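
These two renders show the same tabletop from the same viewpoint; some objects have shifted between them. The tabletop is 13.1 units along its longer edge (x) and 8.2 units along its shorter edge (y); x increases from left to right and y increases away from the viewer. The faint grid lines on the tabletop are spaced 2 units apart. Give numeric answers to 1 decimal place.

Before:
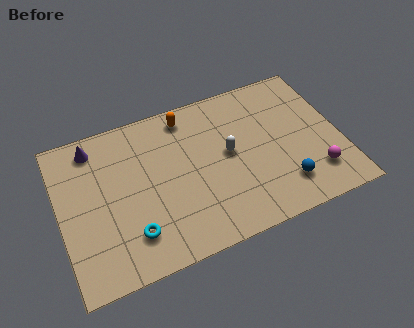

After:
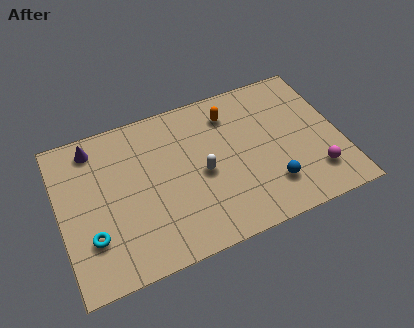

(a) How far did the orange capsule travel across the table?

2.1

The orange capsule moved from about (6.2, 7.1) to (8.2, 6.5), a distance of √(2.0² + 0.6²) ≈ 2.1.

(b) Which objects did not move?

the magenta sphere and the purple cone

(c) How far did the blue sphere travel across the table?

0.6

The blue sphere moved from about (10.2, 1.8) to (9.6, 2.0), a distance of √(0.6² + 0.2²) ≈ 0.6.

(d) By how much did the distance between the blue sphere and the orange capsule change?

-1.9

They were about 6.6 units apart before and 4.7 after — 1.9 units closer together.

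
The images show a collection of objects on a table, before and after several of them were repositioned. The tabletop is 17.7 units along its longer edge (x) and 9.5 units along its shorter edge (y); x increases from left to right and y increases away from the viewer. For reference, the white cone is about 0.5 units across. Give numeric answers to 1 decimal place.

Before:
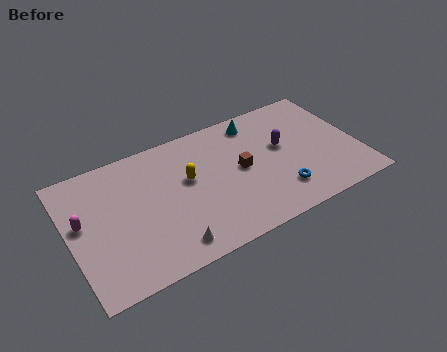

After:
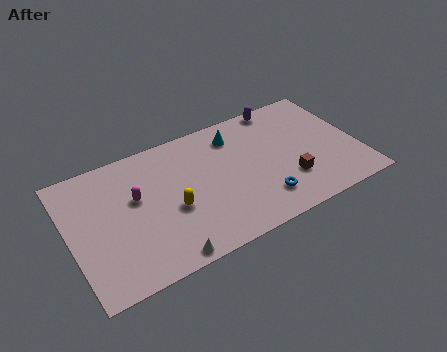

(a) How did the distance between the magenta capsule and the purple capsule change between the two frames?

-2.4

The distance was about 12.4 in the first image and 10.0 in the second, so they moved 2.4 units closer together.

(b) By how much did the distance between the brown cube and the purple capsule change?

+3.1

Before: roughly 2.8 units apart; after: 5.9. That's 3.1 units further apart.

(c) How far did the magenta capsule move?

3.3

The magenta capsule moved from about (0.8, 5.4) to (4.1, 5.7), a distance of √(3.3² + 0.3²) ≈ 3.3.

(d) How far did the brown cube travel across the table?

3.4

From (10.5, 4.9) to (13.2, 2.8), the brown cube covered √(2.7² + 2.1²) ≈ 3.4 units.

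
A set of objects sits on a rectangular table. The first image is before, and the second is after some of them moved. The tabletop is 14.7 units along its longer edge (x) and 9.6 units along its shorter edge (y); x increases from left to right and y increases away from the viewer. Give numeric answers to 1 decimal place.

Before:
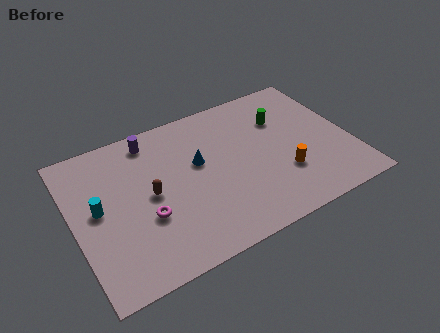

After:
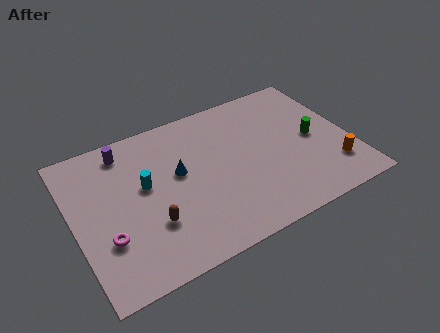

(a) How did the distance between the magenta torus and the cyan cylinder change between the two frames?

+0.5

Before: roughly 2.8 units apart; after: 3.3. That's 0.5 units further apart.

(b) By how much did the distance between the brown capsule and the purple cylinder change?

+1.7

They were about 3.5 units apart before and 5.2 after — 1.7 units further apart.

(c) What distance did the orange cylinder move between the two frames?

2.7

From (10.9, 3.0) to (13.5, 2.3), the orange cylinder covered √(2.6² + 0.7²) ≈ 2.7 units.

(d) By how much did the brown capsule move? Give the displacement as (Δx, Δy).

(-0.2, -1.8)

The brown capsule was at about (4.0, 4.8) and moved to about (3.8, 3.0).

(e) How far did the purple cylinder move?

1.4

The purple cylinder was near (4.5, 8.3) before and (3.1, 8.2) after, so it travelled √(1.4² + 0.1²) ≈ 1.4 units.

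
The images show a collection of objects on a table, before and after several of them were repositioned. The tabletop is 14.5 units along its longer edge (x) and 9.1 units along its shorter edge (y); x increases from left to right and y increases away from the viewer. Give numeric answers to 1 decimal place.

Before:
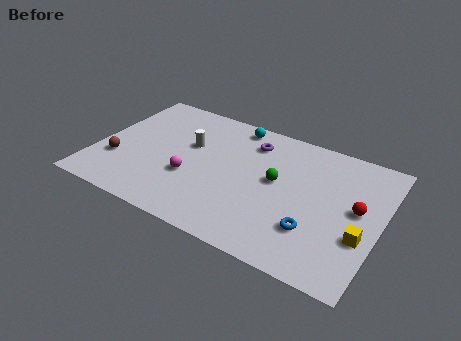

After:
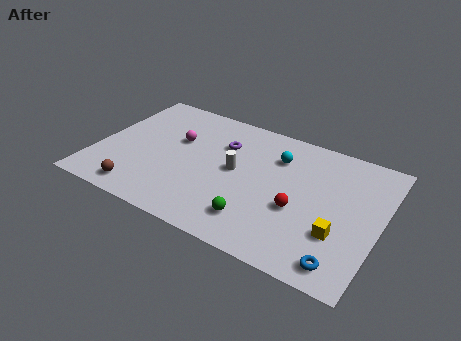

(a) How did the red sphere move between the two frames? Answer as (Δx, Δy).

(-2.8, -1.3)

The red sphere started near (13.3, 4.9) and ended near (10.5, 3.6).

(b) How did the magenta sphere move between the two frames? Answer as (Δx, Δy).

(-1.1, 2.4)

The magenta sphere started near (5.0, 3.3) and ended near (3.9, 5.7).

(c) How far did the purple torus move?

1.6

The purple torus was near (7.6, 7.2) before and (6.2, 6.4) after, so it travelled √(1.4² + 0.8²) ≈ 1.6 units.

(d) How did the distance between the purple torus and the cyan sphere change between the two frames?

+1.5

The distance was about 1.3 in the first image and 2.8 in the second, so they moved 1.5 units further apart.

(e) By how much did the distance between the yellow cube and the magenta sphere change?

+0.4

Before: roughly 8.7 units apart; after: 9.1. That's 0.4 units further apart.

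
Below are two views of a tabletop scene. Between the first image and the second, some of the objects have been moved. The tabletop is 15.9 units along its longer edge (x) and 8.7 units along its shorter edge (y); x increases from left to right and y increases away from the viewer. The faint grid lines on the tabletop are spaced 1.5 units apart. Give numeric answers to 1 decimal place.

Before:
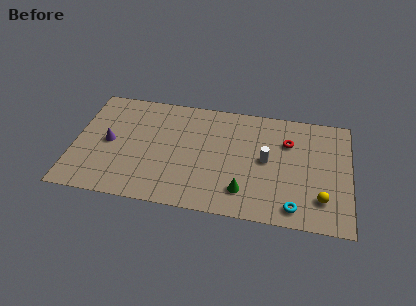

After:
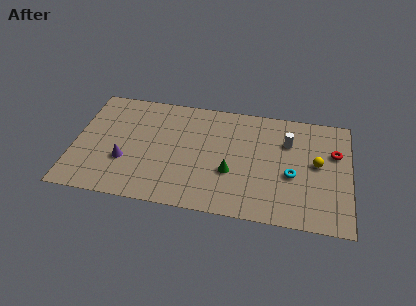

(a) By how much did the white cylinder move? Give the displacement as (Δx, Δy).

(1.2, 1.6)

From the two frames, the white cylinder sits at roughly (11.1, 4.5) before and (12.3, 6.1) after.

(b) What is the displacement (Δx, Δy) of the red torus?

(2.7, -0.4)

The red torus started near (12.3, 6.1) and ended near (15.0, 5.7).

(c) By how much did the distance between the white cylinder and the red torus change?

+0.7

They were about 2.0 units apart before and 2.7 after — 0.7 units further apart.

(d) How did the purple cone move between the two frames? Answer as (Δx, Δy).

(1.0, -1.3)

The purple cone started near (2.0, 4.3) and ended near (3.0, 3.0).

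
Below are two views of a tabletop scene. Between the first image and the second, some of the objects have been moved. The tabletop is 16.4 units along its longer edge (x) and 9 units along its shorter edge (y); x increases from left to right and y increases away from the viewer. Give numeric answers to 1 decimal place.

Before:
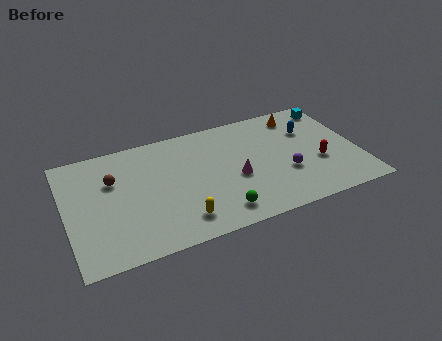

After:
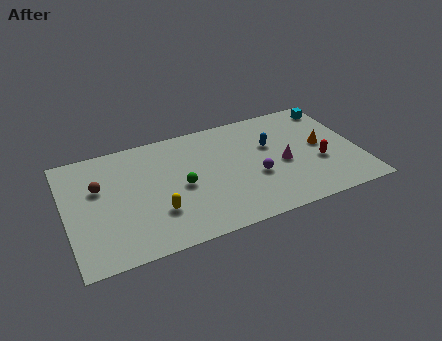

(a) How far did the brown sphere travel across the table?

0.9

The brown sphere was near (2.7, 6.0) before and (1.9, 5.7) after, so it travelled √(0.8² + 0.3²) ≈ 0.9 units.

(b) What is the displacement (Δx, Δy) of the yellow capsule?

(-1.2, 1.0)

The yellow capsule started near (6.1, 1.7) and ended near (4.9, 2.7).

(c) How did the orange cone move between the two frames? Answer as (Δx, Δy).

(0.9, -2.9)

The orange cone was at about (13.5, 7.6) and moved to about (14.4, 4.7).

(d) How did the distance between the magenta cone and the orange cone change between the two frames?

-3.2

They were about 5.6 units apart before and 2.4 after — 3.2 units closer together.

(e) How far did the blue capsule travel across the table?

2.4

From (13.9, 6.2) to (11.6, 5.7), the blue capsule covered √(2.3² + 0.5²) ≈ 2.4 units.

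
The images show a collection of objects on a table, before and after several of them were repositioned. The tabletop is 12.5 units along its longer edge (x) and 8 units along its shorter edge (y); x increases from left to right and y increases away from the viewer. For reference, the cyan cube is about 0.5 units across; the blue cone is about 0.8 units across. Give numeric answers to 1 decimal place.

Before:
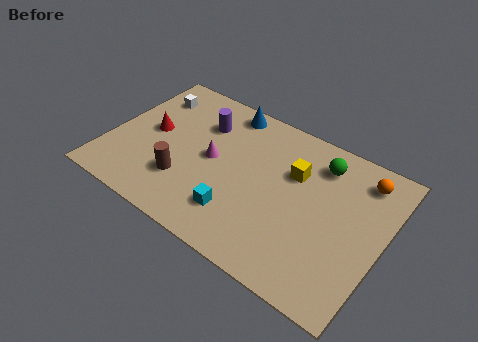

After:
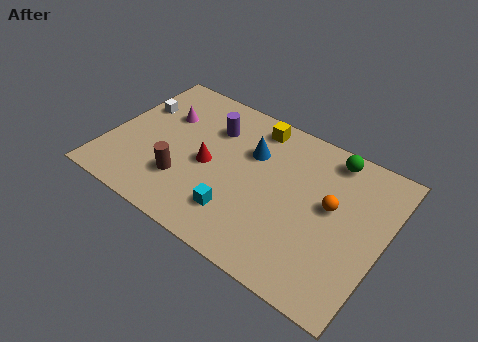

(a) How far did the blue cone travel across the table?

2.3

The blue cone moved from about (4.8, 7.1) to (6.3, 5.4), a distance of √(1.5² + 1.7²) ≈ 2.3.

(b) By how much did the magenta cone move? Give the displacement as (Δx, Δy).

(-2.5, 1.3)

The magenta cone was at about (4.7, 4.1) and moved to about (2.2, 5.4).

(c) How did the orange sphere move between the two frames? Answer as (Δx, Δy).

(-1.1, -2.1)

The orange sphere was at about (11.2, 6.6) and moved to about (10.1, 4.5).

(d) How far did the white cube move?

1.0

The white cube moved from about (1.3, 6.2) to (0.9, 5.3), a distance of √(0.4² + 0.9²) ≈ 1.0.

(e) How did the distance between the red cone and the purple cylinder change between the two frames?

-0.5

The distance was about 2.6 in the first image and 2.1 in the second, so they moved 0.5 units closer together.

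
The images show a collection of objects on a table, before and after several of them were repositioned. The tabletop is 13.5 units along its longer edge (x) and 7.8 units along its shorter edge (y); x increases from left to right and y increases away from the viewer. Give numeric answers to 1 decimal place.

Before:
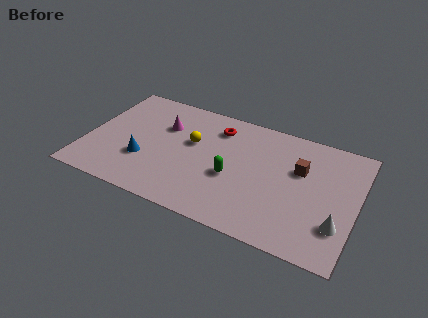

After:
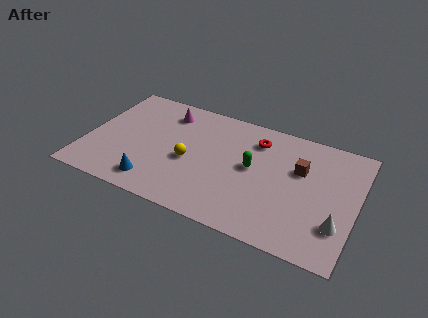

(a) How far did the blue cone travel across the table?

1.5

The blue cone was near (3.0, 2.6) before and (3.7, 1.3) after, so it travelled √(0.7² + 1.3²) ≈ 1.5 units.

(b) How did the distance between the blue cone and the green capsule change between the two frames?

+1.0

They were about 4.4 units apart before and 5.4 after — 1.0 units further apart.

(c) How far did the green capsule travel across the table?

1.3

The green capsule moved from about (7.4, 3.2) to (8.3, 4.2), a distance of √(0.9² + 1.0²) ≈ 1.3.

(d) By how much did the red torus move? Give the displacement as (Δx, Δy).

(2.0, -0.1)

The red torus was at about (6.3, 6.2) and moved to about (8.3, 6.1).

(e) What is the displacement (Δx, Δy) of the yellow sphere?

(0.0, -1.3)

From the two frames, the yellow sphere sits at roughly (5.2, 4.7) before and (5.2, 3.4) after.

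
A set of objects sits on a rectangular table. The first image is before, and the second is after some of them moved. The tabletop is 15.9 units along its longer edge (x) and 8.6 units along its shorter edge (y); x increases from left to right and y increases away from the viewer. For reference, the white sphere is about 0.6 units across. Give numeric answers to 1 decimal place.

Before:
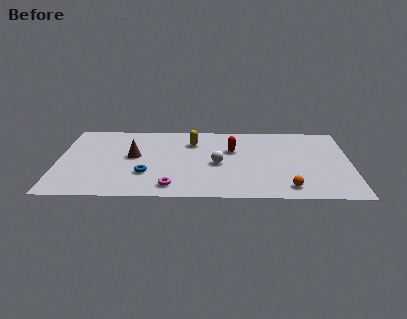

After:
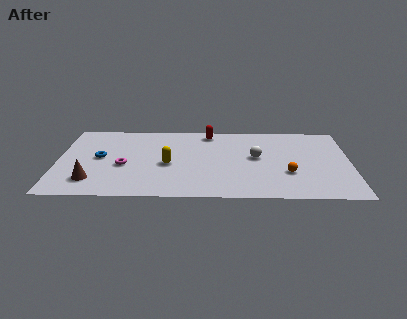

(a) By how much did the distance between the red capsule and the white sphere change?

+2.0

The distance was about 1.8 in the first image and 3.8 in the second, so they moved 2.0 units further apart.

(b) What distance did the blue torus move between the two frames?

3.1

The blue torus was near (4.8, 2.7) before and (2.3, 4.5) after, so it travelled √(2.5² + 1.8²) ≈ 3.1 units.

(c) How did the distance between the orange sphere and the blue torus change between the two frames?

+2.5

The distance was about 7.8 in the first image and 10.3 in the second, so they moved 2.5 units further apart.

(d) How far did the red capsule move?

2.4

The red capsule was near (9.5, 5.5) before and (8.2, 7.5) after, so it travelled √(1.3² + 2.0²) ≈ 2.4 units.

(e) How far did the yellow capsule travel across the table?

2.9

The yellow capsule moved from about (7.3, 6.4) to (6.0, 3.8), a distance of √(1.3² + 2.6²) ≈ 2.9.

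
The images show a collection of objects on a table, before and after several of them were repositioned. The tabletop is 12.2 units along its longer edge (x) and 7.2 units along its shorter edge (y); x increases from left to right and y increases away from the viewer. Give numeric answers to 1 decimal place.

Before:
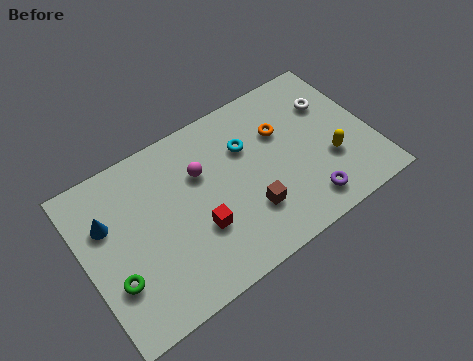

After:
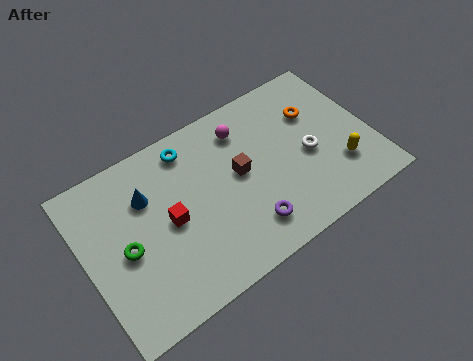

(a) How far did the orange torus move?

1.5

From (8.6, 4.8) to (10.1, 4.9), the orange torus covered √(1.5² + 0.1²) ≈ 1.5 units.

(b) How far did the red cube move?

1.5

The red cube was near (4.6, 2.5) before and (3.5, 3.5) after, so it travelled √(1.1² + 1.0²) ≈ 1.5 units.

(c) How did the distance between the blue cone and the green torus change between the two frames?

-0.4

The distance was about 2.5 in the first image and 2.1 in the second, so they moved 0.4 units closer together.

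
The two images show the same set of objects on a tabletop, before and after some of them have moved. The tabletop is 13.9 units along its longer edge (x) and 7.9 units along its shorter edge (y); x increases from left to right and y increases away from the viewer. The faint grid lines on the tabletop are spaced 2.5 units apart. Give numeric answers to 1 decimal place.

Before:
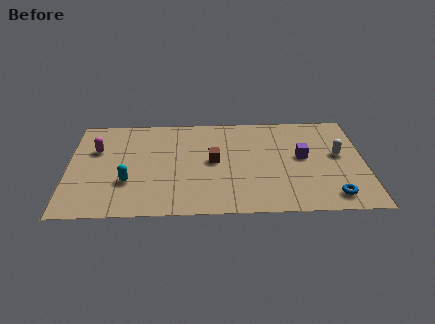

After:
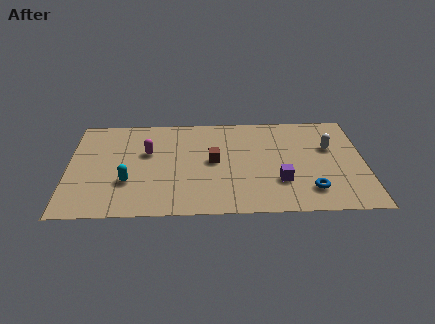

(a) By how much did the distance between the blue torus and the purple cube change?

-1.8

Before: roughly 3.4 units apart; after: 1.6. That's 1.8 units closer together.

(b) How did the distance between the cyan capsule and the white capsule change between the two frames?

-0.3

Before: roughly 10.1 units apart; after: 9.8. That's 0.3 units closer together.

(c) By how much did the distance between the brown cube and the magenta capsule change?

-2.4

They were about 5.6 units apart before and 3.2 after — 2.4 units closer together.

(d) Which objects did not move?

the brown cube and the cyan capsule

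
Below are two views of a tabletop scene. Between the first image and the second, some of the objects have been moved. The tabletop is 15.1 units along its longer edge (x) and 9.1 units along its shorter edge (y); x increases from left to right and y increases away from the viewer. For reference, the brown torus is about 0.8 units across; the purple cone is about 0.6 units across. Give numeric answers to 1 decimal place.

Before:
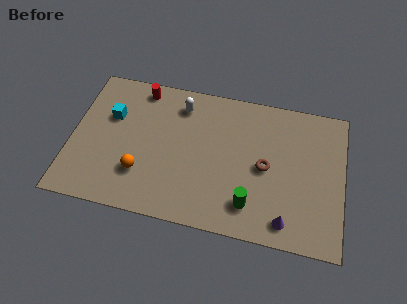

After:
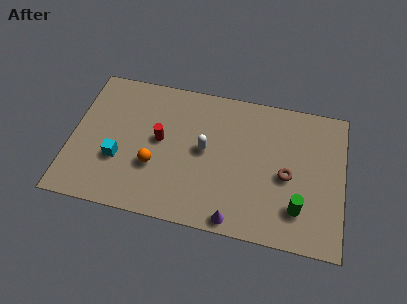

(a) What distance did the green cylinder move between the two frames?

2.6

The green cylinder moved from about (10.1, 1.9) to (12.7, 2.2), a distance of √(2.6² + 0.3²) ≈ 2.6.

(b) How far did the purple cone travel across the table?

2.8

From (12.1, 1.3) to (9.3, 0.8), the purple cone covered √(2.8² + 0.5²) ≈ 2.8 units.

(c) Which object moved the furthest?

the red cylinder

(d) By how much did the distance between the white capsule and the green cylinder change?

-1.0

The distance was about 6.9 in the first image and 5.9 in the second, so they moved 1.0 units closer together.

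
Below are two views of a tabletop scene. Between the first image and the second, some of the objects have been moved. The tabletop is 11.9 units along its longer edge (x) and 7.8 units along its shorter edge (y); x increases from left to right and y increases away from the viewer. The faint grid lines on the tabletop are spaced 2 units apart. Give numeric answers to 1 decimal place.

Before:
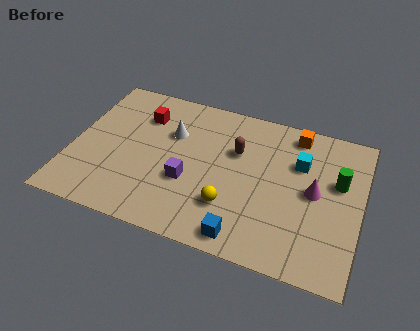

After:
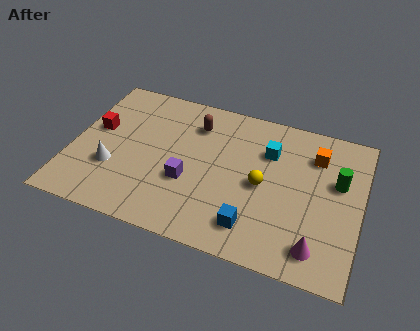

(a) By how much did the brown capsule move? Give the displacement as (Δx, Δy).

(-1.8, 0.9)

From the two frames, the brown capsule sits at roughly (6.7, 5.1) before and (4.9, 6.0) after.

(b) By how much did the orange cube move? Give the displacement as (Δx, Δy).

(0.9, -0.9)

The orange cube was at about (9.0, 6.8) and moved to about (9.9, 5.9).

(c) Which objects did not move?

the purple cube and the green cylinder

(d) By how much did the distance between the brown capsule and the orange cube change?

+2.1

The distance was about 2.9 in the first image and 5.0 in the second, so they moved 2.1 units further apart.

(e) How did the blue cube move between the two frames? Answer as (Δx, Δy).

(0.3, 0.6)

From the two frames, the blue cube sits at roughly (7.4, 0.9) before and (7.7, 1.5) after.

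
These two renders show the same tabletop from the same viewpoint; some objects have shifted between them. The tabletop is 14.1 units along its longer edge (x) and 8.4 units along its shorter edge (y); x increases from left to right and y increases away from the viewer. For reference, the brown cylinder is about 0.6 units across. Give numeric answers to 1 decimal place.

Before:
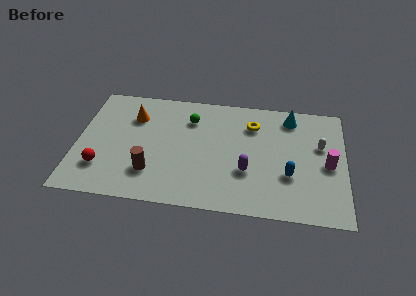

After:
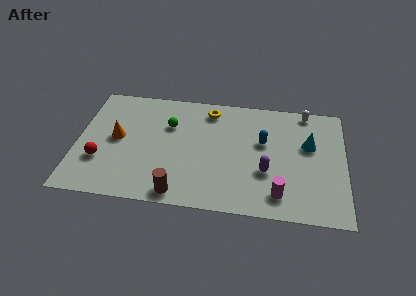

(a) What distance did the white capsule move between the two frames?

2.5

The white capsule was near (12.8, 5.2) before and (12.0, 7.6) after, so it travelled √(0.8² + 2.4²) ≈ 2.5 units.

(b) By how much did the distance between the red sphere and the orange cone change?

-2.3

They were about 4.2 units apart before and 1.9 after — 2.3 units closer together.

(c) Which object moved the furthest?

the magenta cylinder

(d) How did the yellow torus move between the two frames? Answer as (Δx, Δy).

(-2.3, 0.8)

The yellow torus was at about (9.2, 6.3) and moved to about (6.9, 7.1).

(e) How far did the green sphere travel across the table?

1.3

From (5.9, 6.3) to (4.8, 5.7), the green sphere covered √(1.1² + 0.6²) ≈ 1.3 units.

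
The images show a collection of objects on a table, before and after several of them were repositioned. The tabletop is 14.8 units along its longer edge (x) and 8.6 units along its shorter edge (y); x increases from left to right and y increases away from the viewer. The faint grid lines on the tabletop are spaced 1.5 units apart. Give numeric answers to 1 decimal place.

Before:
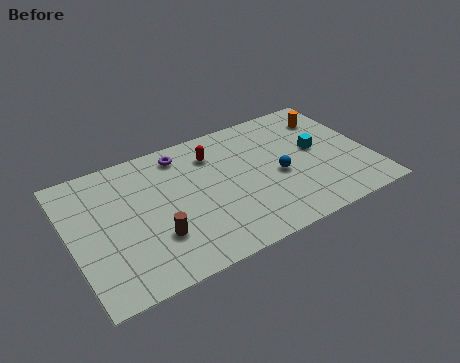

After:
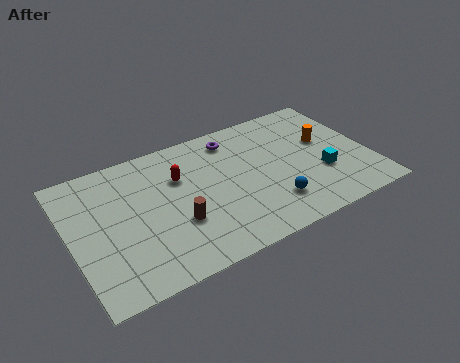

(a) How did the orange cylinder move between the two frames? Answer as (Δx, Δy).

(-0.5, -1.6)

The orange cylinder was at about (13.3, 6.7) and moved to about (12.8, 5.1).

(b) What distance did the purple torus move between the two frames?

2.6

The purple torus was near (5.8, 7.3) before and (8.4, 7.2) after, so it travelled √(2.6² + 0.1²) ≈ 2.6 units.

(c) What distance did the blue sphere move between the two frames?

1.8

The blue sphere was near (10.2, 3.8) before and (9.6, 2.1) after, so it travelled √(0.6² + 1.7²) ≈ 1.8 units.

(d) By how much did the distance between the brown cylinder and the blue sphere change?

-1.7

They were about 6.4 units apart before and 4.7 after — 1.7 units closer together.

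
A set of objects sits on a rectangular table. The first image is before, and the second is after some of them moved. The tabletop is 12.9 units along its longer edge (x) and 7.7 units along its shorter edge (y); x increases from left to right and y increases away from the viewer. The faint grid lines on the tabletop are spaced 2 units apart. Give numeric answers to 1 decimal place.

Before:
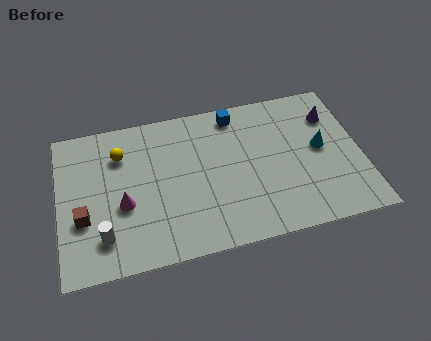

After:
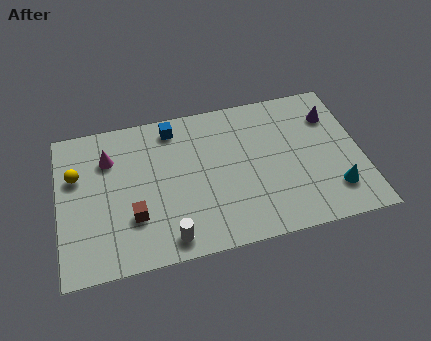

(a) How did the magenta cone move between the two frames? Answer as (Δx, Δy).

(-0.5, 2.5)

The magenta cone started near (2.7, 3.1) and ended near (2.2, 5.6).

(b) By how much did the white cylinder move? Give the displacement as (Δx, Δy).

(2.7, -0.7)

From the two frames, the white cylinder sits at roughly (1.8, 1.7) before and (4.5, 1.0) after.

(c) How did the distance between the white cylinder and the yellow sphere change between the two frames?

+1.3

Before: roughly 4.1 units apart; after: 5.4. That's 1.3 units further apart.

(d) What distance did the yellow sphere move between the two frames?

2.0

The yellow sphere moved from about (2.7, 5.7) to (0.8, 5.0), a distance of √(1.9² + 0.7²) ≈ 2.0.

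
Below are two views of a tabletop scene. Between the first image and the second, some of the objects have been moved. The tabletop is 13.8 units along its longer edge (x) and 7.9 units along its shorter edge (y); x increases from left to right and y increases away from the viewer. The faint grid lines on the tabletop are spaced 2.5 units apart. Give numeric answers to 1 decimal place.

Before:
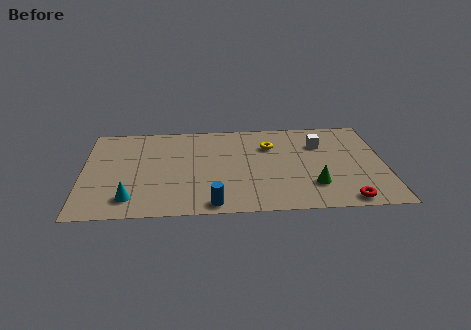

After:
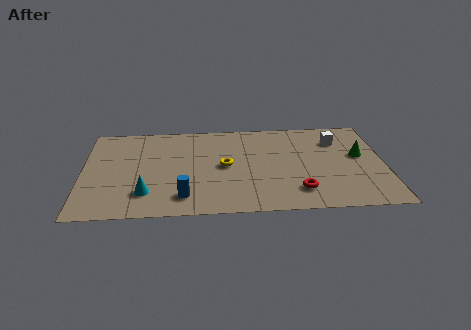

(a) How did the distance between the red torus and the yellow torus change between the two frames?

-1.8

They were about 5.8 units apart before and 4.0 after — 1.8 units closer together.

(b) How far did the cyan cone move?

0.8

From (2.2, 1.5) to (2.9, 1.9), the cyan cone covered √(0.7² + 0.4²) ≈ 0.8 units.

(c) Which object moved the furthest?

the green cone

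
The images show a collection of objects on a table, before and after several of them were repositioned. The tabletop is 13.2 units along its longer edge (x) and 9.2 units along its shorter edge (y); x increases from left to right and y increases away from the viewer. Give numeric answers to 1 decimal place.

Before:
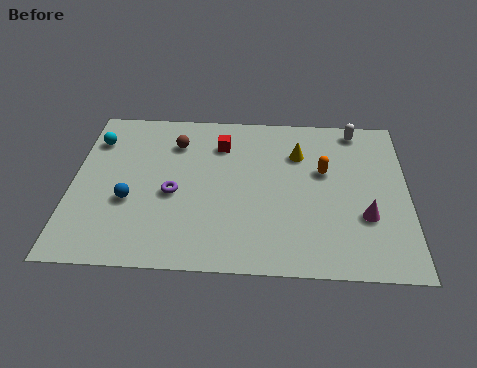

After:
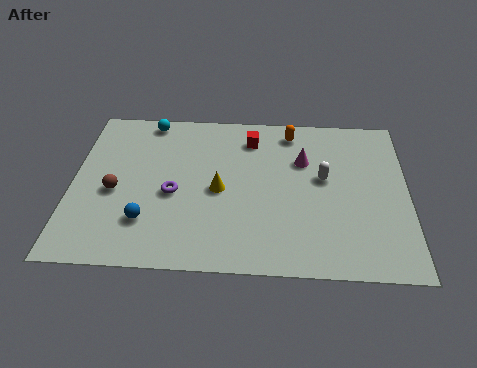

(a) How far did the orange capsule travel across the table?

2.6

The orange capsule was near (9.9, 5.6) before and (8.6, 7.9) after, so it travelled √(1.3² + 2.3²) ≈ 2.6 units.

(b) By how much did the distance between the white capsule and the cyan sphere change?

-2.8

The distance was about 10.5 in the first image and 7.7 in the second, so they moved 2.8 units closer together.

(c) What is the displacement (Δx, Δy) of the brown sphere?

(-2.3, -3.0)

The brown sphere started near (4.0, 7.0) and ended near (1.7, 4.0).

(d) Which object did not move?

the purple torus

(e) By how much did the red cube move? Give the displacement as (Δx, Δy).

(1.2, 0.4)

The red cube was at about (5.8, 7.0) and moved to about (7.0, 7.4).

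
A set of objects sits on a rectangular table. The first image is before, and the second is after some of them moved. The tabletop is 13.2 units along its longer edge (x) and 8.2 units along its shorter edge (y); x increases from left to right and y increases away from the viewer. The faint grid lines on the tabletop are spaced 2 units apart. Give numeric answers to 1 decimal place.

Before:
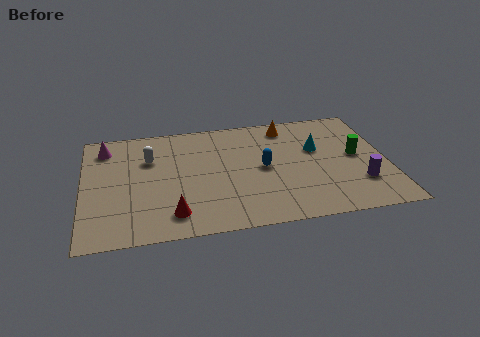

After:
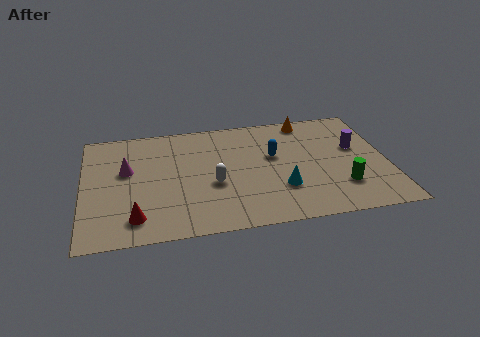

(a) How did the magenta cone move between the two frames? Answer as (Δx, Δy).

(0.9, -1.8)

The magenta cone was at about (1.0, 6.7) and moved to about (1.9, 4.9).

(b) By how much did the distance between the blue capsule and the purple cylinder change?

-0.9

The distance was about 4.5 in the first image and 3.6 in the second, so they moved 0.9 units closer together.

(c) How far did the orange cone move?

0.9

The orange cone was near (9.0, 7.0) before and (9.9, 7.3) after, so it travelled √(0.9² + 0.3²) ≈ 0.9 units.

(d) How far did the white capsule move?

3.5

From (2.9, 5.6) to (5.6, 3.3), the white capsule covered √(2.7² + 2.3²) ≈ 3.5 units.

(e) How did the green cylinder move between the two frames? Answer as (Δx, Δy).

(-0.8, -2.1)

From the two frames, the green cylinder sits at roughly (11.9, 4.3) before and (11.1, 2.2) after.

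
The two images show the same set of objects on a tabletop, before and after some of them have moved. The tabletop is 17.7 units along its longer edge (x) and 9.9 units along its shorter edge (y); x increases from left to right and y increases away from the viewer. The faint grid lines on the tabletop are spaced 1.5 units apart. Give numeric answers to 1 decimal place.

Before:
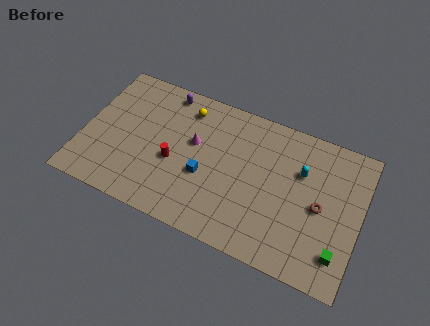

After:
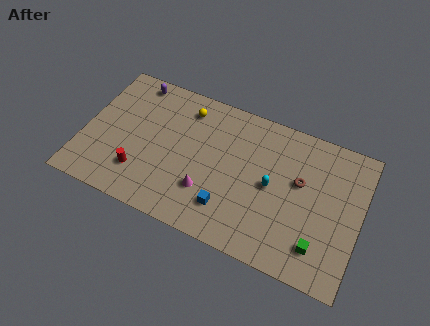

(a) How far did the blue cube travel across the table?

2.3

From (7.9, 3.9) to (9.6, 2.3), the blue cube covered √(1.7² + 1.6²) ≈ 2.3 units.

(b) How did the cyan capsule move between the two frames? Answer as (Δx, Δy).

(-1.7, -1.7)

The cyan capsule started near (13.8, 6.6) and ended near (12.1, 4.9).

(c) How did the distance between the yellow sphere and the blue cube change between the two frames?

+2.2

They were about 4.5 units apart before and 6.7 after — 2.2 units further apart.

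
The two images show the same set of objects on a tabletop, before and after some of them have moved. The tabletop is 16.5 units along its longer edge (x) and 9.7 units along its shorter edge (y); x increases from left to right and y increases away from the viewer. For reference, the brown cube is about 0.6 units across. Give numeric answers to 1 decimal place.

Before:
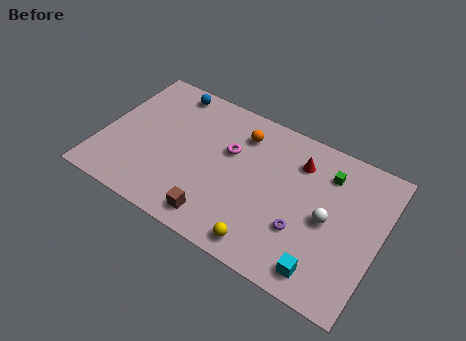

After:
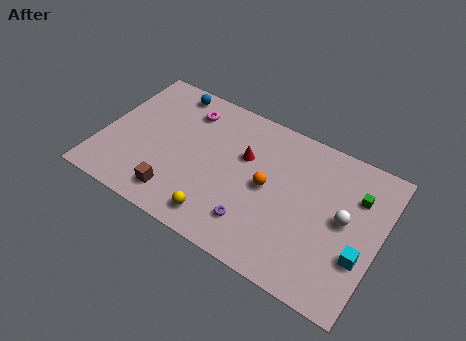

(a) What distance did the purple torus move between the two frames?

2.9

From (12.2, 3.2) to (9.5, 2.2), the purple torus covered √(2.7² + 1.0²) ≈ 2.9 units.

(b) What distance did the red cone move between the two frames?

3.3

The red cone moved from about (11.4, 7.4) to (8.3, 6.2), a distance of √(3.1² + 1.2²) ≈ 3.3.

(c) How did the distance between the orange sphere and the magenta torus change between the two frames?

+4.4

They were about 1.6 units apart before and 6.0 after — 4.4 units further apart.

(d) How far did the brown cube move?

2.5

The brown cube moved from about (7.4, 1.4) to (4.9, 1.7), a distance of √(2.5² + 0.3²) ≈ 2.5.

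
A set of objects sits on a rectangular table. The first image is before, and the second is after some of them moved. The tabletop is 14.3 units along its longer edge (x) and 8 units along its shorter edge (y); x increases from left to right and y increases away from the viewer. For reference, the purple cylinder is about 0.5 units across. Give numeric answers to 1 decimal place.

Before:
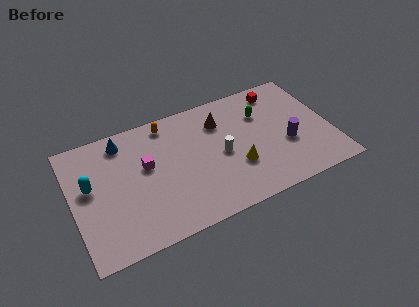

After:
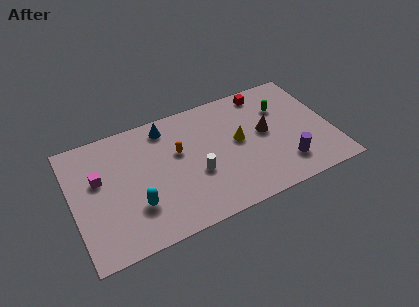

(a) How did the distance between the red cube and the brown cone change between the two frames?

-0.8

The distance was about 3.5 in the first image and 2.7 in the second, so they moved 0.8 units closer together.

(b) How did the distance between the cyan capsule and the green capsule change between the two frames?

-0.7

They were about 9.8 units apart before and 9.1 after — 0.7 units closer together.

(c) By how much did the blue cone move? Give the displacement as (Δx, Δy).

(2.4, 0.0)

The blue cone started near (3.0, 6.8) and ended near (5.4, 6.8).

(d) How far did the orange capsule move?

2.1

The orange capsule moved from about (5.5, 7.0) to (5.9, 4.9), a distance of √(0.4² + 2.1²) ≈ 2.1.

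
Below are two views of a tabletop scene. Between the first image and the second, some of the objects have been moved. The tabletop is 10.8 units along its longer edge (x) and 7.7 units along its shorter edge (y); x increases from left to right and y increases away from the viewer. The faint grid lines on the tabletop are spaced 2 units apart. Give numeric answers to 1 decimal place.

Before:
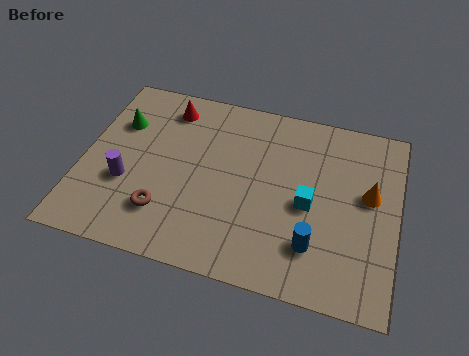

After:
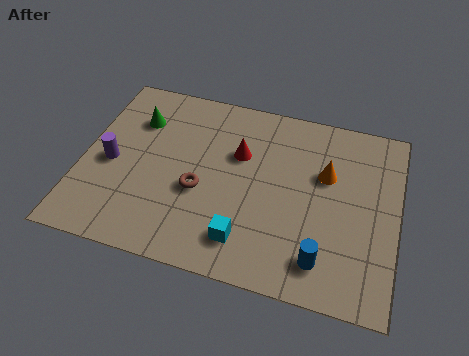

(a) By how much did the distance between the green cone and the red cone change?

+1.7

They were about 1.9 units apart before and 3.6 after — 1.7 units further apart.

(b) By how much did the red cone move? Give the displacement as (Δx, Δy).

(2.6, -1.4)

From the two frames, the red cone sits at roughly (2.7, 6.4) before and (5.3, 5.0) after.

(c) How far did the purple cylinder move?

0.9

The purple cylinder moved from about (1.6, 2.8) to (1.0, 3.5), a distance of √(0.6² + 0.7²) ≈ 0.9.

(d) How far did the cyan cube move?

2.8

From (7.8, 3.5) to (5.8, 1.5), the cyan cube covered √(2.0² + 2.0²) ≈ 2.8 units.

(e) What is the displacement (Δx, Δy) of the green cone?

(0.6, 0.3)

From the two frames, the green cone sits at roughly (1.1, 5.3) before and (1.7, 5.6) after.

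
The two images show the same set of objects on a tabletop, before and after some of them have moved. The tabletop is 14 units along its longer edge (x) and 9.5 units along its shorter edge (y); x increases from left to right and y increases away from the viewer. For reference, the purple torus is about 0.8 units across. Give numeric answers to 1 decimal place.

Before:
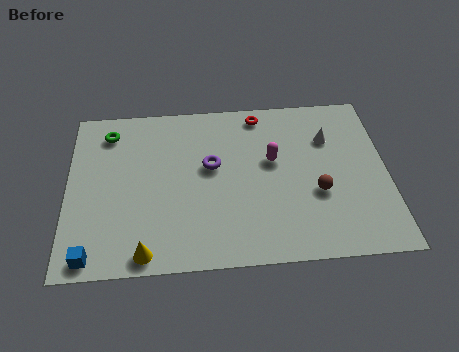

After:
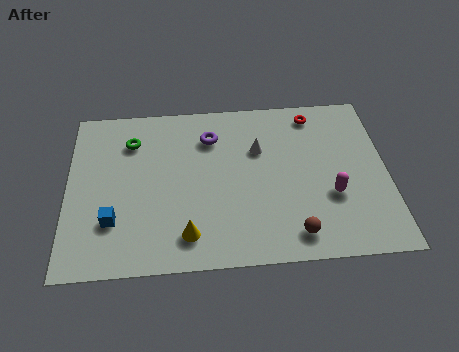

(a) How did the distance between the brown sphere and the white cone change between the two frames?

+1.9

They were about 3.2 units apart before and 5.1 after — 1.9 units further apart.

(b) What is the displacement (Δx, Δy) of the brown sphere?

(-1.1, -2.2)

The brown sphere started near (10.9, 3.6) and ended near (9.8, 1.4).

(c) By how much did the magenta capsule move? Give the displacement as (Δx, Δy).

(2.5, -2.2)

The magenta capsule was at about (9.0, 5.6) and moved to about (11.5, 3.4).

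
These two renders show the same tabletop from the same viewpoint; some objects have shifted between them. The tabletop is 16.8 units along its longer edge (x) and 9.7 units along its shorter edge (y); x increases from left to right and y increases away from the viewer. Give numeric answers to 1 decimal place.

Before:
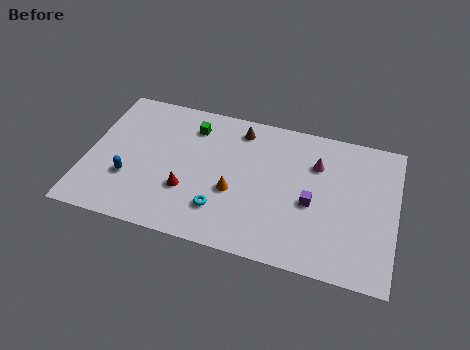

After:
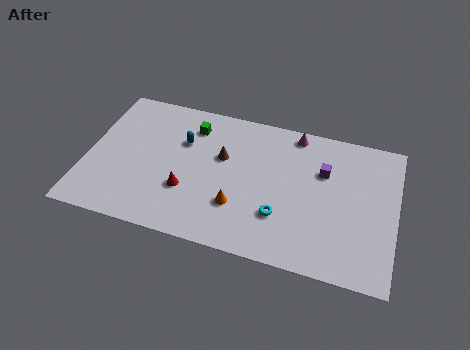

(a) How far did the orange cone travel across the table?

0.9

From (8.1, 3.8) to (8.4, 2.9), the orange cone covered √(0.3² + 0.9²) ≈ 0.9 units.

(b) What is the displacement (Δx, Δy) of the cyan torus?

(3.2, 0.5)

The cyan torus was at about (7.5, 2.4) and moved to about (10.7, 2.9).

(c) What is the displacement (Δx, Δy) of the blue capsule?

(2.7, 3.3)

The blue capsule started near (2.4, 3.2) and ended near (5.1, 6.5).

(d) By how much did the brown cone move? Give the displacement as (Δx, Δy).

(-0.8, -2.2)

From the two frames, the brown cone sits at roughly (8.1, 8.2) before and (7.3, 6.0) after.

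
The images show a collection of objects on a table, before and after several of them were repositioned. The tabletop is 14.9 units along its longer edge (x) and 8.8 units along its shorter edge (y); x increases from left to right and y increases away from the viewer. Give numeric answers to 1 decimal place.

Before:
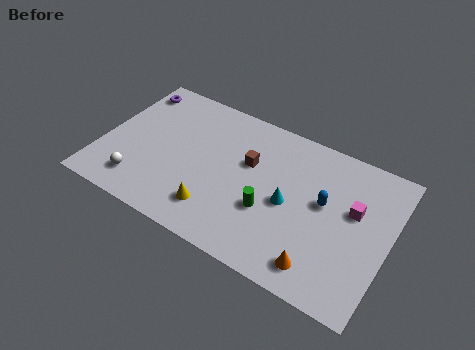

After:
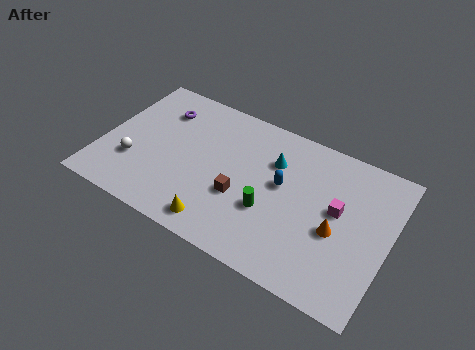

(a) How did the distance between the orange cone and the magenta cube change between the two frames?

-2.9

Before: roughly 4.1 units apart; after: 1.2. That's 2.9 units closer together.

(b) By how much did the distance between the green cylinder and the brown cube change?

-1.2

They were about 2.7 units apart before and 1.5 after — 1.2 units closer together.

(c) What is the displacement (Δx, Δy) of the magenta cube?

(-0.8, -0.4)

From the two frames, the magenta cube sits at roughly (13.0, 5.3) before and (12.2, 4.9) after.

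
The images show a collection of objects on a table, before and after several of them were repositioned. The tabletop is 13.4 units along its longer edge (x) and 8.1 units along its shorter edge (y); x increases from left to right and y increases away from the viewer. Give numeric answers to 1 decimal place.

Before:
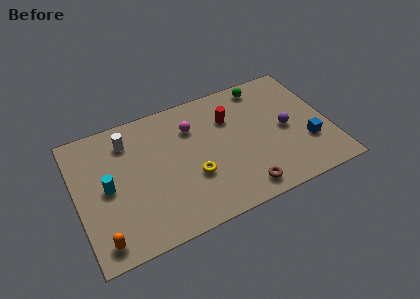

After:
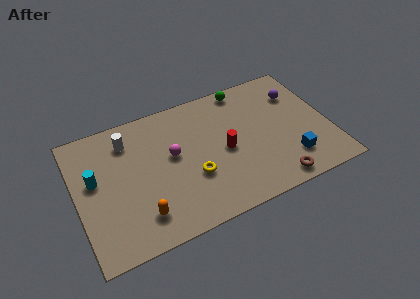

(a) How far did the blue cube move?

1.2

The blue cube moved from about (12.1, 2.6) to (11.1, 1.9), a distance of √(1.0² + 0.7²) ≈ 1.2.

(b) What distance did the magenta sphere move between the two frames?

1.8

The magenta sphere was near (6.3, 5.9) before and (5.1, 4.6) after, so it travelled √(1.2² + 1.3²) ≈ 1.8 units.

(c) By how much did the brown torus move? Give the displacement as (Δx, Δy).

(1.7, -0.2)

The brown torus was at about (8.4, 1.1) and moved to about (10.1, 0.9).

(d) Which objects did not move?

the white cylinder and the yellow torus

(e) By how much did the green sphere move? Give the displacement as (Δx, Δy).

(-1.0, 0.2)

The green sphere started near (10.3, 7.1) and ended near (9.3, 7.3).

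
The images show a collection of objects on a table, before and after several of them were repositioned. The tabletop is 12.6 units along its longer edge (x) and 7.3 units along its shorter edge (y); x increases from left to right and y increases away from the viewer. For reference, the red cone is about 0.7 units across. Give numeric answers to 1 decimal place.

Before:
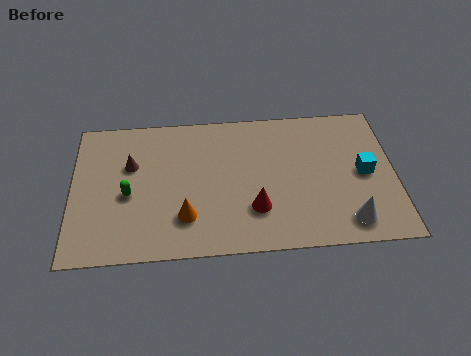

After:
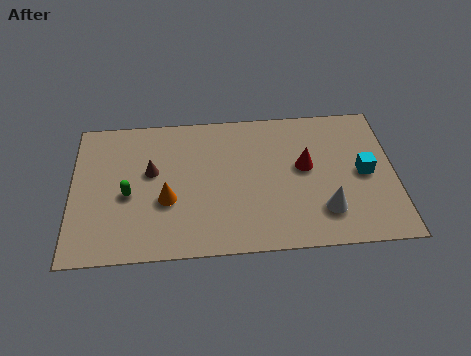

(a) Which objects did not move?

the cyan cube and the green capsule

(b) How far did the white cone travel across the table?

1.1

From (10.7, 1.2) to (9.8, 1.8), the white cone covered √(0.9² + 0.6²) ≈ 1.1 units.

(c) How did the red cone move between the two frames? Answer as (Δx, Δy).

(2.0, 2.0)

The red cone was at about (7.1, 2.1) and moved to about (9.1, 4.1).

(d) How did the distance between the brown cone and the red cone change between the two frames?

+0.5

Before: roughly 5.5 units apart; after: 6.0. That's 0.5 units further apart.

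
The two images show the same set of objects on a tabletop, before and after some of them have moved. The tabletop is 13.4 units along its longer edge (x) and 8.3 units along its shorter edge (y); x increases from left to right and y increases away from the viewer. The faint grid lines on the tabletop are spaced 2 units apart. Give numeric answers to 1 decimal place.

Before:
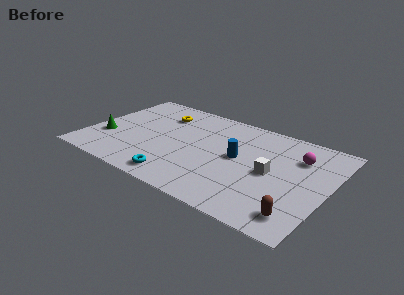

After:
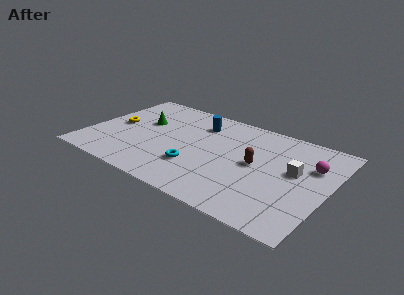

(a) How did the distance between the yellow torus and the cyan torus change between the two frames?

-0.4

The distance was about 5.6 in the first image and 5.2 in the second, so they moved 0.4 units closer together.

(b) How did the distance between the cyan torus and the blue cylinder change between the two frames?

-0.4

The distance was about 4.3 in the first image and 3.9 in the second, so they moved 0.4 units closer together.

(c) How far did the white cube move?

1.4

The white cube moved from about (10.3, 4.0) to (11.5, 4.7), a distance of √(1.2² + 0.7²) ≈ 1.4.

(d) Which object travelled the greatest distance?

the brown capsule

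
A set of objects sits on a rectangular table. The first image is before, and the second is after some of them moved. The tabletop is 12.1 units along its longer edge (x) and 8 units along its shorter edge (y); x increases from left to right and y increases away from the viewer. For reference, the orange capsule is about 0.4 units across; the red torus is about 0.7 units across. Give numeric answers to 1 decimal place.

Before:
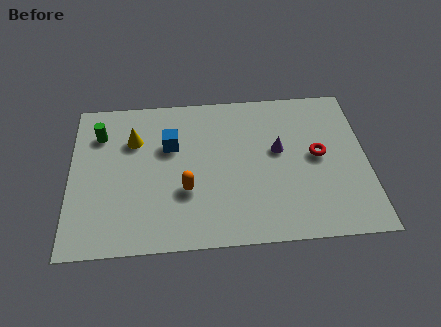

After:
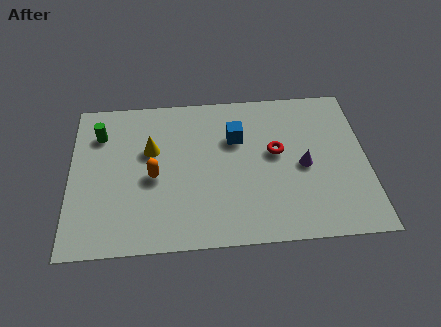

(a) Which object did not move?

the green cylinder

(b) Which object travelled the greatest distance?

the blue cube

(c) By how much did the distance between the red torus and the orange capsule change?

-0.5

Before: roughly 5.6 units apart; after: 5.1. That's 0.5 units closer together.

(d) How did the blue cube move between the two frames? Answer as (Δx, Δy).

(2.7, 0.2)

The blue cube started near (4.1, 5.2) and ended near (6.8, 5.4).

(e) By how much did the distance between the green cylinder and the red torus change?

-1.7

They were about 9.1 units apart before and 7.4 after — 1.7 units closer together.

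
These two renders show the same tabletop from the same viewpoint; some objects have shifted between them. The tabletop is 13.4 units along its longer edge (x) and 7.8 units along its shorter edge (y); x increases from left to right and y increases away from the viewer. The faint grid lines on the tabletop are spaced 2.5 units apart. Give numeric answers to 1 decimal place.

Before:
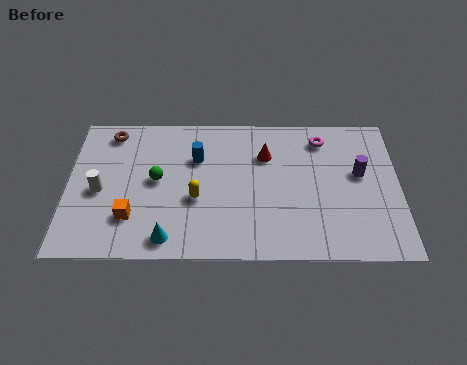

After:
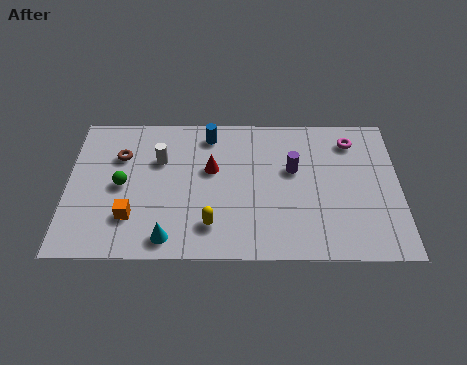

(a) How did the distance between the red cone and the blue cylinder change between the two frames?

-0.9

They were about 2.8 units apart before and 1.9 after — 0.9 units closer together.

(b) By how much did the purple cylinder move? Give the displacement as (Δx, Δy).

(-2.7, 0.2)

The purple cylinder was at about (11.8, 4.5) and moved to about (9.1, 4.7).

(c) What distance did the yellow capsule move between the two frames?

1.5

The yellow capsule was near (5.2, 3.1) before and (5.8, 1.7) after, so it travelled √(0.6² + 1.4²) ≈ 1.5 units.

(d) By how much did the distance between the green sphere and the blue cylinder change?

+2.5

They were about 2.0 units apart before and 4.5 after — 2.5 units further apart.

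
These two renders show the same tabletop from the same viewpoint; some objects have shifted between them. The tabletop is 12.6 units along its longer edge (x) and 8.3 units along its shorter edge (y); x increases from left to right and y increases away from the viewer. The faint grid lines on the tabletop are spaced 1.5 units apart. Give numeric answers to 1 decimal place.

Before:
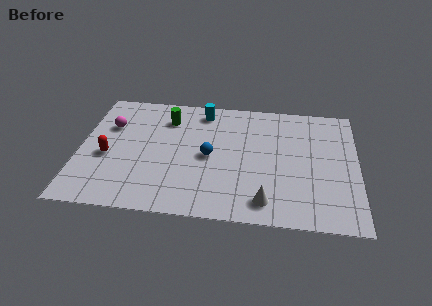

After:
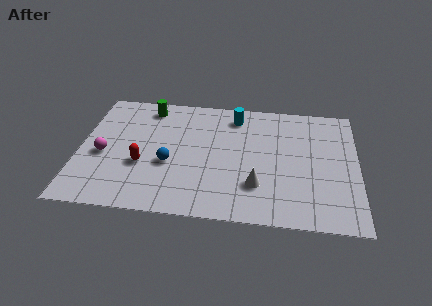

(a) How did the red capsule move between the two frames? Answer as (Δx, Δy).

(1.6, -0.4)

From the two frames, the red capsule sits at roughly (1.3, 3.5) before and (2.9, 3.1) after.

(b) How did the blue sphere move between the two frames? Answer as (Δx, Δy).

(-1.8, -0.7)

The blue sphere started near (5.9, 4.0) and ended near (4.1, 3.3).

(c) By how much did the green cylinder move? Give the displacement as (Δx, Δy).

(-0.9, 0.7)

The green cylinder started near (3.9, 6.4) and ended near (3.0, 7.1).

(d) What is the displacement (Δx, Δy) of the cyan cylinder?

(1.5, -0.2)

The cyan cylinder was at about (5.5, 7.1) and moved to about (7.0, 6.9).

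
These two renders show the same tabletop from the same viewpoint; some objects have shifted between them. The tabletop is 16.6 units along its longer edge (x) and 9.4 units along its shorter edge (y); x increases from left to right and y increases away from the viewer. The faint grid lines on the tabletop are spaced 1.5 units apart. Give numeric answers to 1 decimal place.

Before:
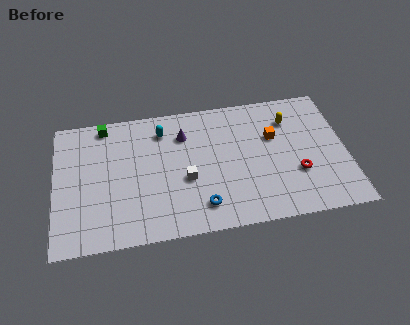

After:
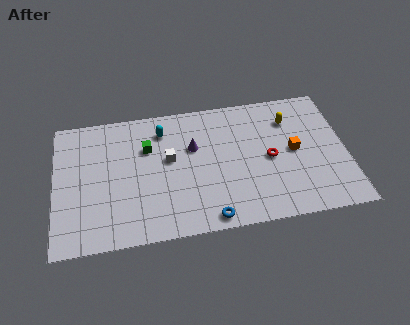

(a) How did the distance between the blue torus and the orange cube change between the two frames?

+0.3

Before: roughly 6.0 units apart; after: 6.3. That's 0.3 units further apart.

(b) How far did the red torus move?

2.0

From (13.7, 3.2) to (12.2, 4.5), the red torus covered √(1.5² + 1.3²) ≈ 2.0 units.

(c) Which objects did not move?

the cyan capsule and the yellow capsule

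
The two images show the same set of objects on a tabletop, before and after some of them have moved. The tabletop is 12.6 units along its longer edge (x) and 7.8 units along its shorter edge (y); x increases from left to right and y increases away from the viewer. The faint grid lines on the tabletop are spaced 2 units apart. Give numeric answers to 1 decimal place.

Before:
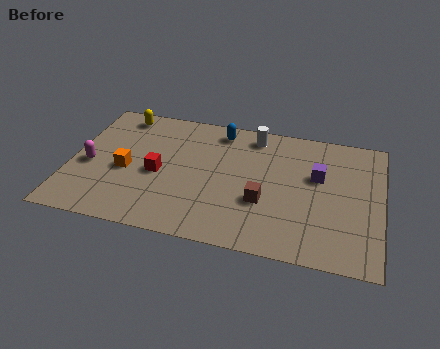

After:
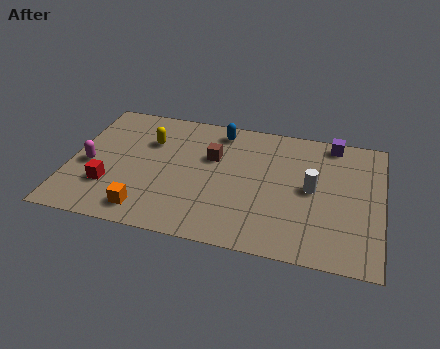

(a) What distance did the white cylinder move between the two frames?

3.7

From (7.3, 6.7) to (9.8, 4.0), the white cylinder covered √(2.5² + 2.7²) ≈ 3.7 units.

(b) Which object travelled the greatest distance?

the white cylinder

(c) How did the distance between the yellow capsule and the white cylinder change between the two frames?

+1.3

The distance was about 5.5 in the first image and 6.8 in the second, so they moved 1.3 units further apart.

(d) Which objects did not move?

the magenta capsule and the blue capsule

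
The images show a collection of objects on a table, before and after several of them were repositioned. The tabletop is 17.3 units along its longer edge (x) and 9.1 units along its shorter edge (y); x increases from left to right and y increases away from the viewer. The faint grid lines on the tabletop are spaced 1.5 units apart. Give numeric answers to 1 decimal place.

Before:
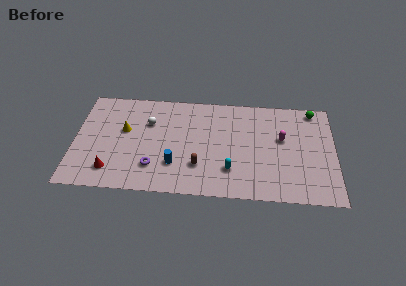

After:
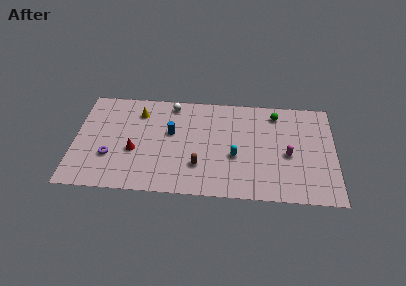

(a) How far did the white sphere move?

2.3

From (4.9, 6.2) to (6.4, 8.0), the white sphere covered √(1.5² + 1.8²) ≈ 2.3 units.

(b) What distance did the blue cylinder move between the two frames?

2.8

From (6.7, 2.6) to (6.4, 5.4), the blue cylinder covered √(0.3² + 2.8²) ≈ 2.8 units.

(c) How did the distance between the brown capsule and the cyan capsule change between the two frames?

+0.5

They were about 2.1 units apart before and 2.6 after — 0.5 units further apart.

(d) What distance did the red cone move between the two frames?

2.3

The red cone moved from about (2.5, 1.8) to (4.0, 3.6), a distance of √(1.5² + 1.8²) ≈ 2.3.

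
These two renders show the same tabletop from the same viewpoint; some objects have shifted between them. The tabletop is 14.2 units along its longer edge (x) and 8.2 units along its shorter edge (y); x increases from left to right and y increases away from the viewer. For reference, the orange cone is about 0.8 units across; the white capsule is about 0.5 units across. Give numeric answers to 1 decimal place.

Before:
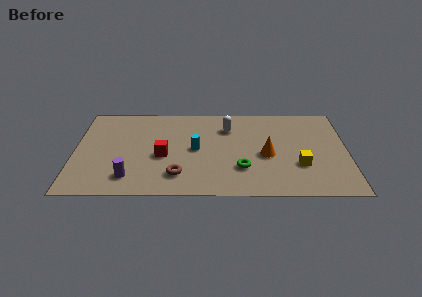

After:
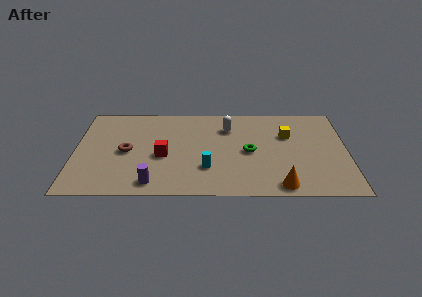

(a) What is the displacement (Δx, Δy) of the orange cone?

(0.7, -2.7)

The orange cone was at about (10.0, 3.6) and moved to about (10.7, 0.9).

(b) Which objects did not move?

the red cube and the white capsule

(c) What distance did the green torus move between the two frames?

1.6

The green torus was near (8.7, 2.4) before and (9.1, 3.9) after, so it travelled √(0.4² + 1.5²) ≈ 1.6 units.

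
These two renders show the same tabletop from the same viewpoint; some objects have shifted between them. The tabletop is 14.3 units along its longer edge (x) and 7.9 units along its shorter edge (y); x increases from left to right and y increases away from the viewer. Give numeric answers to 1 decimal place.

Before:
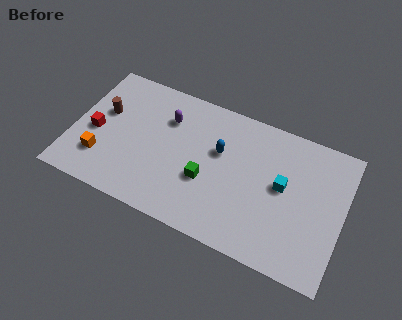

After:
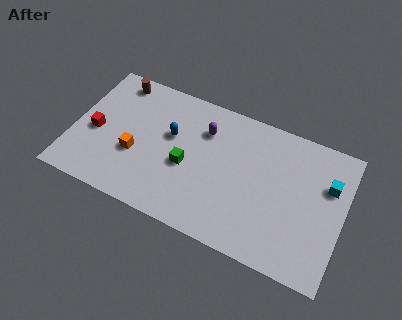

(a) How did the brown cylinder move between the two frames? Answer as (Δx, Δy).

(0.4, 2.1)

From the two frames, the brown cylinder sits at roughly (1.5, 4.8) before and (1.9, 6.9) after.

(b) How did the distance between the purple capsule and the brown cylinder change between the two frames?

+1.6

The distance was about 3.4 in the first image and 5.0 in the second, so they moved 1.6 units further apart.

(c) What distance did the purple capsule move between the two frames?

2.0

The purple capsule moved from about (4.8, 5.7) to (6.8, 5.8), a distance of √(2.0² + 0.1²) ≈ 2.0.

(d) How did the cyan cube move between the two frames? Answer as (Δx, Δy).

(2.3, 1.0)

The cyan cube started near (11.1, 4.3) and ended near (13.4, 5.3).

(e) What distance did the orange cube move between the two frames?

1.9

The orange cube moved from about (1.7, 2.1) to (3.4, 3.0), a distance of √(1.7² + 0.9²) ≈ 1.9.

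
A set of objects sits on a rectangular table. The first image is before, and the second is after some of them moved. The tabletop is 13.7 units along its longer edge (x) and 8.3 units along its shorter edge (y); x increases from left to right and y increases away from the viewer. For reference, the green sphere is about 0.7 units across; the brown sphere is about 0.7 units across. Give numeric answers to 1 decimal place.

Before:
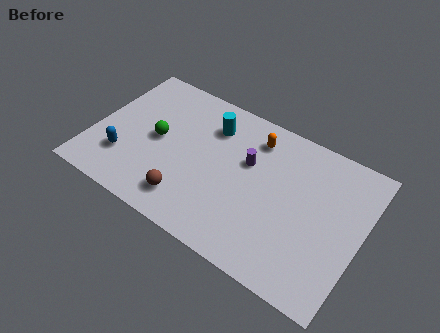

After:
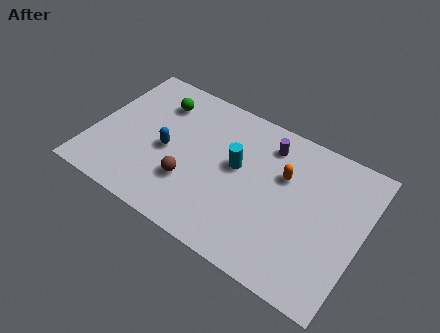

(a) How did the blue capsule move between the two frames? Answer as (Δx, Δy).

(2.0, 1.5)

The blue capsule started near (1.8, 2.3) and ended near (3.8, 3.8).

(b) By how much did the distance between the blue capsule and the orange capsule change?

-1.5

Before: roughly 7.5 units apart; after: 6.0. That's 1.5 units closer together.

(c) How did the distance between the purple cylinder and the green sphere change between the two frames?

+1.0

Before: roughly 4.7 units apart; after: 5.7. That's 1.0 units further apart.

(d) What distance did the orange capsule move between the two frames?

2.1

From (7.9, 6.7) to (9.6, 5.4), the orange capsule covered √(1.7² + 1.3²) ≈ 2.1 units.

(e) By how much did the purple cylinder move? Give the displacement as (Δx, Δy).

(0.8, 1.5)

From the two frames, the purple cylinder sits at roughly (7.8, 5.2) before and (8.6, 6.7) after.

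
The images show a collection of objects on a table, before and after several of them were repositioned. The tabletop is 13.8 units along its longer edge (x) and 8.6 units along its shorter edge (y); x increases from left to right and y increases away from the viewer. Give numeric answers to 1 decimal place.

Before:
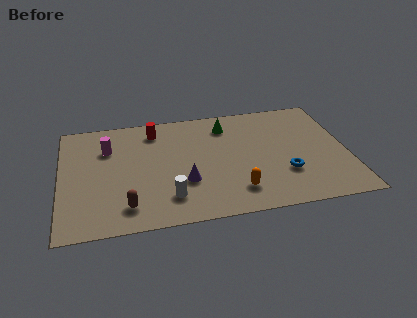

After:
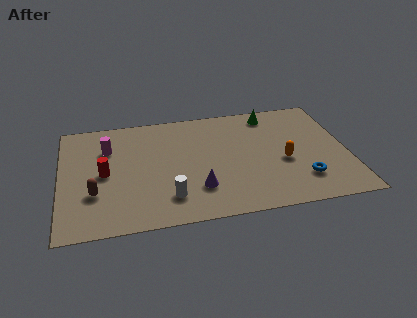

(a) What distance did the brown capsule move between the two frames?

1.9

The brown capsule moved from about (3.1, 1.6) to (1.6, 2.8), a distance of √(1.5² + 1.2²) ≈ 1.9.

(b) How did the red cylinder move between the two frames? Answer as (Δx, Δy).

(-2.5, -2.9)

The red cylinder was at about (4.6, 7.1) and moved to about (2.1, 4.2).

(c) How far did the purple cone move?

0.8

The purple cone was near (5.9, 2.9) before and (6.5, 2.3) after, so it travelled √(0.6² + 0.6²) ≈ 0.8 units.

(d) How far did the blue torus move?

1.0

From (10.7, 2.7) to (11.5, 2.1), the blue torus covered √(0.8² + 0.6²) ≈ 1.0 units.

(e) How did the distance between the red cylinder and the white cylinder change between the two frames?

-1.4

The distance was about 5.2 in the first image and 3.8 in the second, so they moved 1.4 units closer together.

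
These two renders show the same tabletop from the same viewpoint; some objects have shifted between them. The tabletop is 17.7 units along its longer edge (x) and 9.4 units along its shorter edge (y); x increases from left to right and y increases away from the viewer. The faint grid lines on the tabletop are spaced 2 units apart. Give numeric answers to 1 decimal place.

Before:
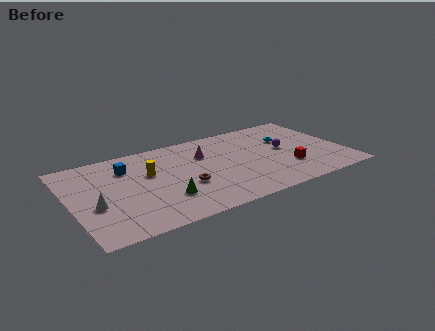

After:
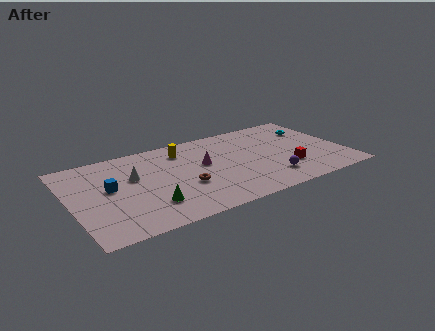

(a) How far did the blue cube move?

2.2

From (3.8, 7.0) to (2.5, 5.2), the blue cube covered √(1.3² + 1.8²) ≈ 2.2 units.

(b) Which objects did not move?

the brown torus and the red cube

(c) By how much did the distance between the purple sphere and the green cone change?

-0.7

The distance was about 8.5 in the first image and 7.8 in the second, so they moved 0.7 units closer together.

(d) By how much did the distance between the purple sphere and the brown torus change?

-1.4

Before: roughly 7.0 units apart; after: 5.6. That's 1.4 units closer together.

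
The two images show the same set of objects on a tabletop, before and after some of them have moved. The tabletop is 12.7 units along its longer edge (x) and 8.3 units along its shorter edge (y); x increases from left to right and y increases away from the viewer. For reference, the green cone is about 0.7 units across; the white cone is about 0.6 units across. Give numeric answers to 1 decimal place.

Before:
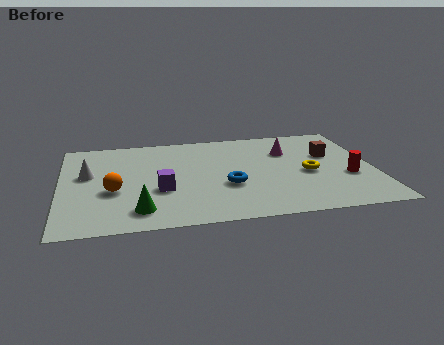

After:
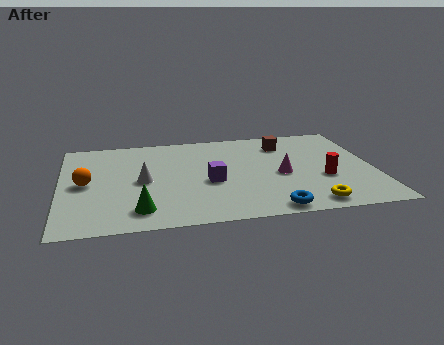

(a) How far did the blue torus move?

2.8

The blue torus was near (6.7, 3.1) before and (8.3, 0.8) after, so it travelled √(1.6² + 2.3²) ≈ 2.8 units.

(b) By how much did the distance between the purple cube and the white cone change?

-0.7

Before: roughly 3.4 units apart; after: 2.7. That's 0.7 units closer together.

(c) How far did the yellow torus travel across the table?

2.7

The yellow torus was near (10.0, 3.7) before and (9.9, 1.0) after, so it travelled √(0.1² + 2.7²) ≈ 2.7 units.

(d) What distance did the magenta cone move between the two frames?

2.1

From (9.3, 5.8) to (8.9, 3.7), the magenta cone covered √(0.4² + 2.1²) ≈ 2.1 units.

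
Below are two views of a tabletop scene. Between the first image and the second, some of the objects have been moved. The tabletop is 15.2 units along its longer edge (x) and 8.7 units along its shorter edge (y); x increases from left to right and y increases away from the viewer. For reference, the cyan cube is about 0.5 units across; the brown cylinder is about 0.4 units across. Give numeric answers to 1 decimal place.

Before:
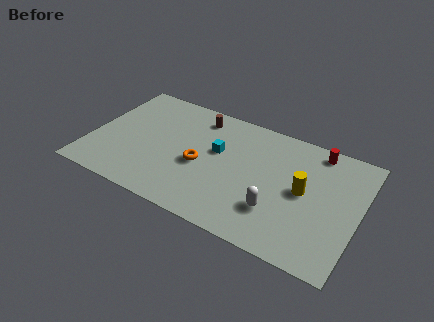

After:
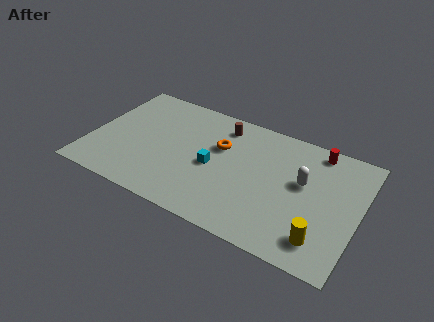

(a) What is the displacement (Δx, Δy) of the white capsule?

(1.2, 2.6)

The white capsule started near (10.8, 2.5) and ended near (12.0, 5.1).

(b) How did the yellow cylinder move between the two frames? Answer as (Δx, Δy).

(1.3, -2.8)

The yellow cylinder started near (12.1, 4.5) and ended near (13.4, 1.7).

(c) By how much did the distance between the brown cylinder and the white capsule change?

-1.7

Before: roughly 7.0 units apart; after: 5.3. That's 1.7 units closer together.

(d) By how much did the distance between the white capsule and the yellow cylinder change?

+1.3

They were about 2.4 units apart before and 3.7 after — 1.3 units further apart.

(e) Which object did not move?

the red cylinder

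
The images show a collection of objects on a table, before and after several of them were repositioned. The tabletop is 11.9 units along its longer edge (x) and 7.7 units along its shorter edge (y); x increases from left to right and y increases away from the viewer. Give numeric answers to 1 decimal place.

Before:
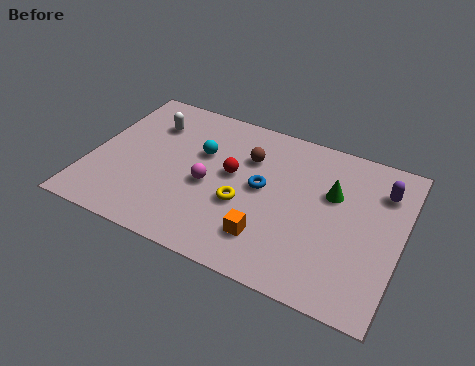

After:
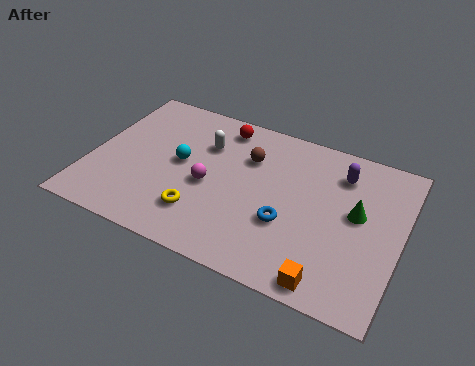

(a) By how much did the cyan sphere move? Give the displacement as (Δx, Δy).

(-0.7, -0.8)

The cyan sphere started near (4.1, 4.9) and ended near (3.4, 4.1).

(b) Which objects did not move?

the brown sphere and the magenta sphere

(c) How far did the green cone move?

1.2

The green cone moved from about (9.2, 4.9) to (10.2, 4.3), a distance of √(1.0² + 0.6²) ≈ 1.2.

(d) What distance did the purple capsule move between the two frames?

1.6

The purple capsule moved from about (11.0, 5.8) to (9.4, 6.0), a distance of √(1.6² + 0.2²) ≈ 1.6.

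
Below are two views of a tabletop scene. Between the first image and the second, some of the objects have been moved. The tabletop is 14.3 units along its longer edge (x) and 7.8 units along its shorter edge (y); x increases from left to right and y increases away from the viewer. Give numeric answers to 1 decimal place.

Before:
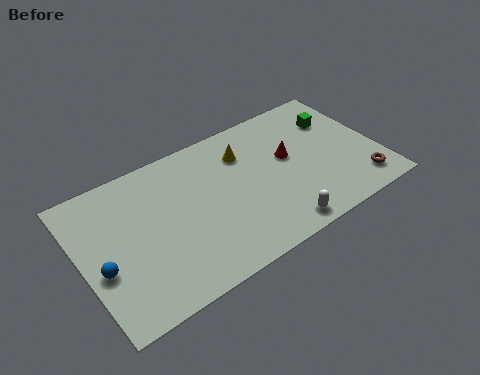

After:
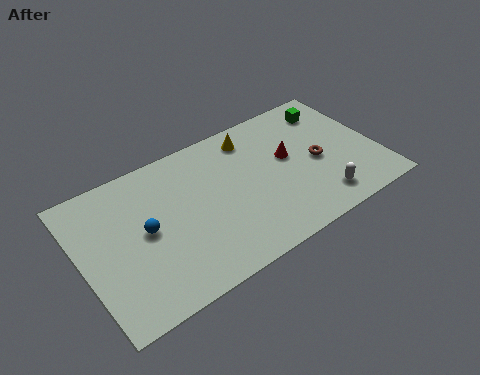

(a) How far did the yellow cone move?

0.9

From (8.1, 5.8) to (8.6, 6.5), the yellow cone covered √(0.5² + 0.7²) ≈ 0.9 units.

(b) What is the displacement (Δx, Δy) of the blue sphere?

(2.2, 0.9)

From the two frames, the blue sphere sits at roughly (0.8, 3.1) before and (3.0, 4.0) after.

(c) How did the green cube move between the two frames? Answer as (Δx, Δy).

(-0.1, 0.7)

From the two frames, the green cube sits at roughly (12.7, 5.6) before and (12.6, 6.3) after.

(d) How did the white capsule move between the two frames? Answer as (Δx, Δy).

(2.2, 0.5)

The white capsule was at about (8.9, 0.9) and moved to about (11.1, 1.4).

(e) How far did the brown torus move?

2.8

The brown torus moved from about (13.1, 1.4) to (11.4, 3.6), a distance of √(1.7² + 2.2²) ≈ 2.8.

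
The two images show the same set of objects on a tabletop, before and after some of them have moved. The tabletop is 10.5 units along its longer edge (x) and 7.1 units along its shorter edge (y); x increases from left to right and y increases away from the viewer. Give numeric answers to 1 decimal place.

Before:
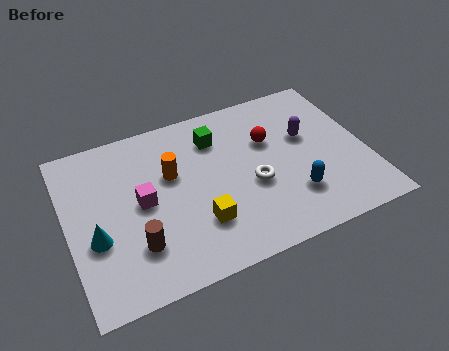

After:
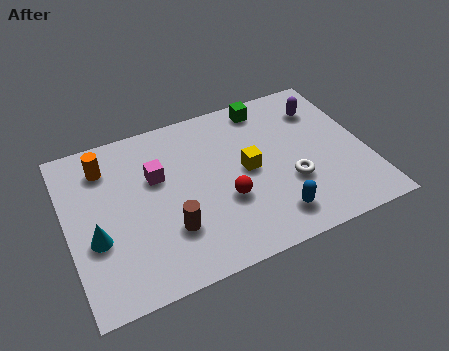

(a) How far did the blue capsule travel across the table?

1.0

The blue capsule moved from about (7.7, 1.9) to (6.9, 1.3), a distance of √(0.8² + 0.6²) ≈ 1.0.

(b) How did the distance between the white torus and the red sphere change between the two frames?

+0.4

They were about 1.9 units apart before and 2.3 after — 0.4 units further apart.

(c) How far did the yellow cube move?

2.5

The yellow cube moved from about (4.4, 2.0) to (6.3, 3.6), a distance of √(1.9² + 1.6²) ≈ 2.5.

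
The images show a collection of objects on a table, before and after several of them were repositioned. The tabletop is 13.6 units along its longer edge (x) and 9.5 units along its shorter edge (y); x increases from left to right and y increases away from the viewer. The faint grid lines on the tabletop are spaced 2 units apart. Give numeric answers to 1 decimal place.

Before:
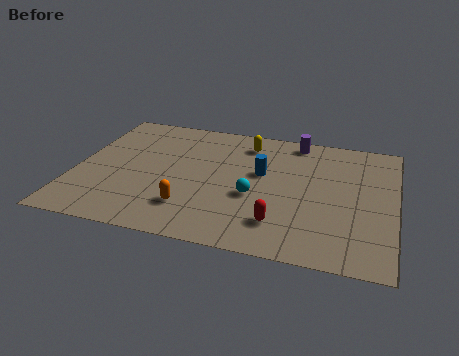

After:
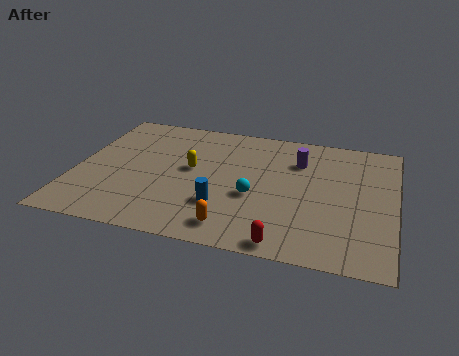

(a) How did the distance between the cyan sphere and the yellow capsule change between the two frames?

-0.9

Before: roughly 4.0 units apart; after: 3.1. That's 0.9 units closer together.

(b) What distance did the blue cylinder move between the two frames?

3.2

The blue cylinder moved from about (7.9, 5.6) to (6.4, 2.8), a distance of √(1.5² + 2.8²) ≈ 3.2.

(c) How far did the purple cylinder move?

1.6

The purple cylinder was near (9.2, 8.5) before and (9.4, 6.9) after, so it travelled √(0.2² + 1.6²) ≈ 1.6 units.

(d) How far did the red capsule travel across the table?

1.3

The red capsule was near (8.9, 2.1) before and (9.2, 0.8) after, so it travelled √(0.3² + 1.3²) ≈ 1.3 units.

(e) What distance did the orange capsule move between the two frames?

2.1

The orange capsule was near (5.1, 2.3) before and (7.0, 1.4) after, so it travelled √(1.9² + 0.9²) ≈ 2.1 units.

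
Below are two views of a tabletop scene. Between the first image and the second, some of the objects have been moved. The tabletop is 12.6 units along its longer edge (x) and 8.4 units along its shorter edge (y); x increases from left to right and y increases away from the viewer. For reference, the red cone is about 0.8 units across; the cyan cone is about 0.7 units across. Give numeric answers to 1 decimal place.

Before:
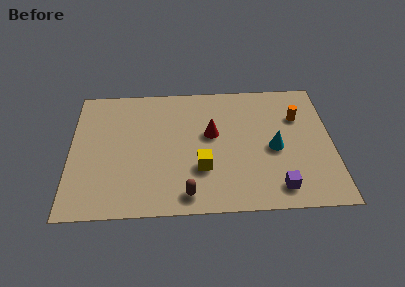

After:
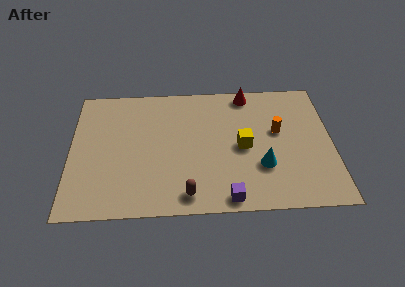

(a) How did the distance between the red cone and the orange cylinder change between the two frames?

-1.3

The distance was about 4.3 in the first image and 3.0 in the second, so they moved 1.3 units closer together.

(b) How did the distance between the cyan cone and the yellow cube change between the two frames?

-2.1

Before: roughly 3.7 units apart; after: 1.6. That's 2.1 units closer together.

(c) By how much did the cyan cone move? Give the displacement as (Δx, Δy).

(-0.6, -1.1)

The cyan cone started near (9.8, 3.8) and ended near (9.2, 2.7).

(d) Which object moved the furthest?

the red cone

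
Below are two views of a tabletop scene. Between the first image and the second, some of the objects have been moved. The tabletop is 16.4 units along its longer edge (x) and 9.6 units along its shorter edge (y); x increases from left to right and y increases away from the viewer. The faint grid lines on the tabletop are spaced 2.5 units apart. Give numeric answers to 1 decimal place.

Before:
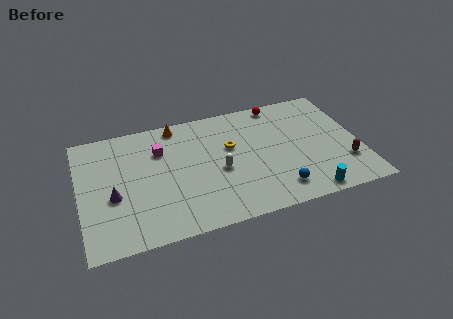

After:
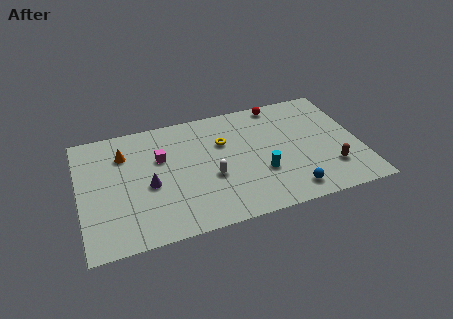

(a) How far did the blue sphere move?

0.8

From (11.3, 1.7) to (12.0, 1.4), the blue sphere covered √(0.7² + 0.3²) ≈ 0.8 units.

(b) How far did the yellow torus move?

0.6

The yellow torus was near (8.9, 5.9) before and (8.5, 6.4) after, so it travelled √(0.4² + 0.5²) ≈ 0.6 units.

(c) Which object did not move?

the red sphere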